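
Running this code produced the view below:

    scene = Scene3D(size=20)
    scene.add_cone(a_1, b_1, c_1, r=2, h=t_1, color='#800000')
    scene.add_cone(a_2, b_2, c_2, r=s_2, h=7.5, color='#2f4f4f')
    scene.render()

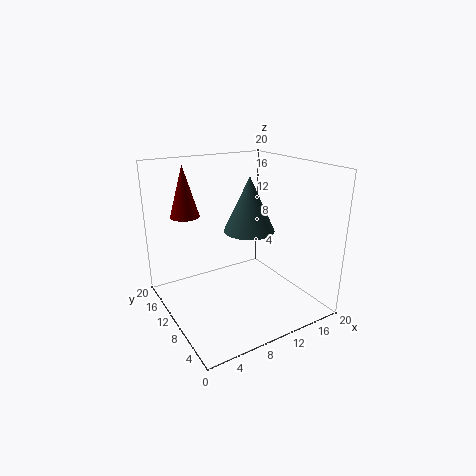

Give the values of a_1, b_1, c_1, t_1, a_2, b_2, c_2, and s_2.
a_1 = 4, b_1 = 14, c_1 = 13, t_1 = 7, a_2 = 11.5, b_2 = 9.5, c_2 = 11, s_2 = 3.5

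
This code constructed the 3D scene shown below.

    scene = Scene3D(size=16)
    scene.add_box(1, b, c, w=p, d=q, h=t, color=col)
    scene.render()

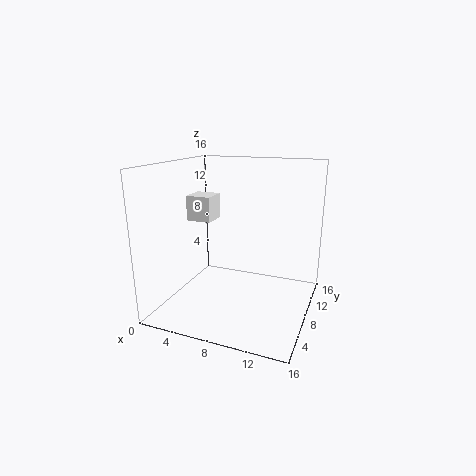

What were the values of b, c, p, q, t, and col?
b = 9; c = 9; p = 3; q = 3; t = 3; col = 'white'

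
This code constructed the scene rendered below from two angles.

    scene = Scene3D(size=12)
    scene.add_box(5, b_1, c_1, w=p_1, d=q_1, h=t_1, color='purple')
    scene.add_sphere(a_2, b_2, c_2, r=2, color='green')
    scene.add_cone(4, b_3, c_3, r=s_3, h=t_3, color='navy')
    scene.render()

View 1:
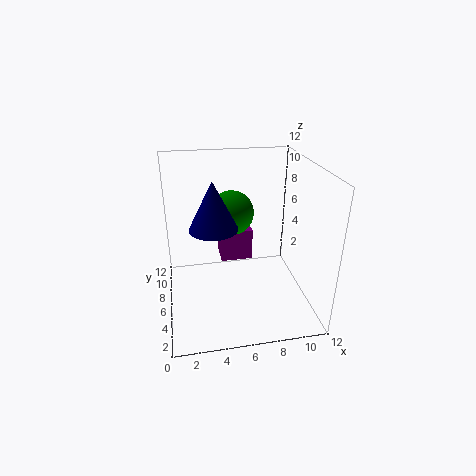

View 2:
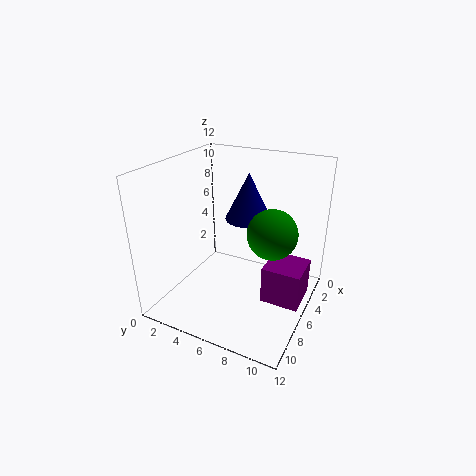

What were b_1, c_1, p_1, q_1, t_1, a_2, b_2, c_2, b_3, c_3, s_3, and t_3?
b_1 = 9, c_1 = 2, p_1 = 3, q_1 = 3, t_1 = 3, a_2 = 6, b_2 = 9, c_2 = 7, b_3 = 6, c_3 = 7, s_3 = 2, t_3 = 4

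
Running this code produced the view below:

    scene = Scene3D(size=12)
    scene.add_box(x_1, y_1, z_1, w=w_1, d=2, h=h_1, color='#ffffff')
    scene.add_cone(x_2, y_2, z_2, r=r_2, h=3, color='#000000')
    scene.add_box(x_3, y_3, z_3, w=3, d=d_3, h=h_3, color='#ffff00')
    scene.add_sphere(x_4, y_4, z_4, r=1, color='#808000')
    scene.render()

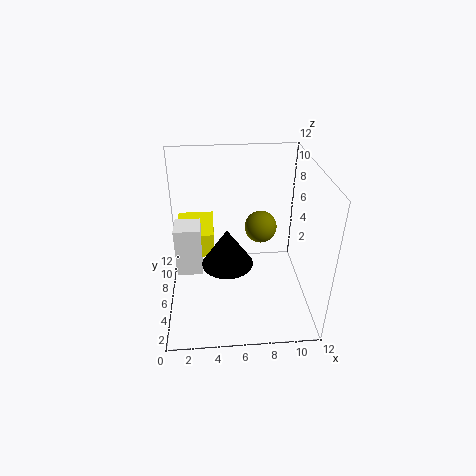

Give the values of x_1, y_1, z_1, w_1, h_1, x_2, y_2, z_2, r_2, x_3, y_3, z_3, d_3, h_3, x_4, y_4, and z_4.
x_1 = 1, y_1 = 4, z_1 = 4, w_1 = 2, h_1 = 4, x_2 = 5, y_2 = 4, z_2 = 5, r_2 = 2, x_3 = 1, y_3 = 5, z_3 = 5, d_3 = 4, h_3 = 2, x_4 = 7, y_4 = 1, z_4 = 10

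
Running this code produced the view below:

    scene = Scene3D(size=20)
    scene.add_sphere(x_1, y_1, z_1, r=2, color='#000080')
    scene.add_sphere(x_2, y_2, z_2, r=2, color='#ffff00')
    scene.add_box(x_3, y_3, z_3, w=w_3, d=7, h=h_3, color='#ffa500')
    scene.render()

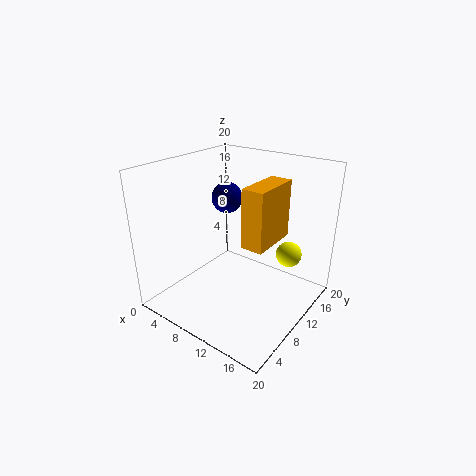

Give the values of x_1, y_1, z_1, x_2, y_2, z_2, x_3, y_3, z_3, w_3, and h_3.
x_1 = 9
y_1 = 9
z_1 = 16
x_2 = 14
y_2 = 18
z_2 = 5
x_3 = 12
y_3 = 8
z_3 = 10
w_3 = 3
h_3 = 8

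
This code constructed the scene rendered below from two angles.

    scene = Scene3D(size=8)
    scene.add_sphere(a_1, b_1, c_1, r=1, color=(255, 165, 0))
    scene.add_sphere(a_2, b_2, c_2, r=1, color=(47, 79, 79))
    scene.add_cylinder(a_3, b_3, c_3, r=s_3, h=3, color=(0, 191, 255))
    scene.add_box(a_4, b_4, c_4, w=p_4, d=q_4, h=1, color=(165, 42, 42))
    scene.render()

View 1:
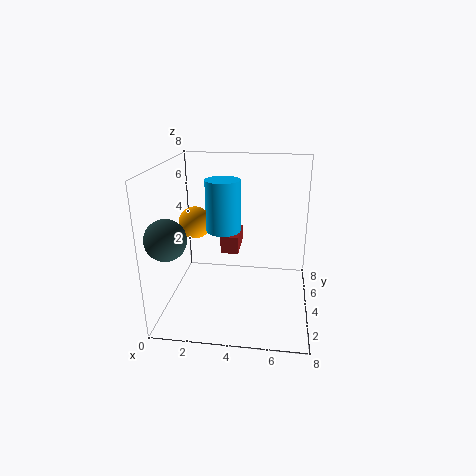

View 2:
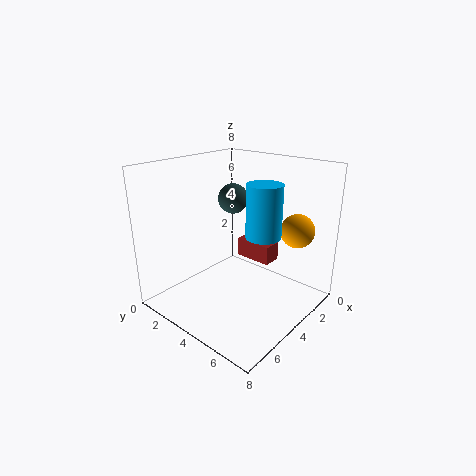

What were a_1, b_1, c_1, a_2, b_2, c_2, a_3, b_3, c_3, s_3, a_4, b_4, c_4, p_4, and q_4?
a_1 = 1
b_1 = 6
c_1 = 4
a_2 = 1
b_2 = 1
c_2 = 5
a_3 = 3
b_3 = 5
c_3 = 4
s_3 = 1
a_4 = 3
b_4 = 4
c_4 = 3
p_4 = 1
q_4 = 2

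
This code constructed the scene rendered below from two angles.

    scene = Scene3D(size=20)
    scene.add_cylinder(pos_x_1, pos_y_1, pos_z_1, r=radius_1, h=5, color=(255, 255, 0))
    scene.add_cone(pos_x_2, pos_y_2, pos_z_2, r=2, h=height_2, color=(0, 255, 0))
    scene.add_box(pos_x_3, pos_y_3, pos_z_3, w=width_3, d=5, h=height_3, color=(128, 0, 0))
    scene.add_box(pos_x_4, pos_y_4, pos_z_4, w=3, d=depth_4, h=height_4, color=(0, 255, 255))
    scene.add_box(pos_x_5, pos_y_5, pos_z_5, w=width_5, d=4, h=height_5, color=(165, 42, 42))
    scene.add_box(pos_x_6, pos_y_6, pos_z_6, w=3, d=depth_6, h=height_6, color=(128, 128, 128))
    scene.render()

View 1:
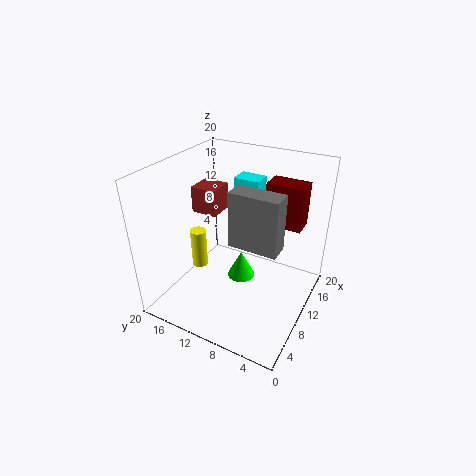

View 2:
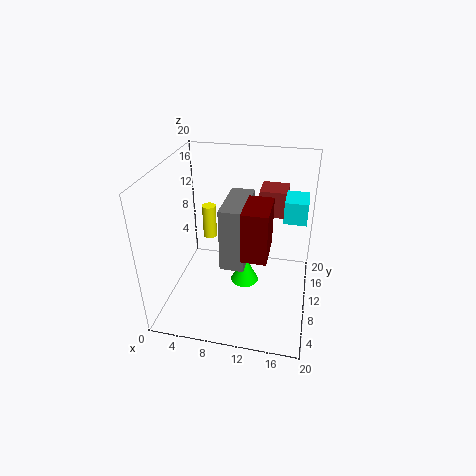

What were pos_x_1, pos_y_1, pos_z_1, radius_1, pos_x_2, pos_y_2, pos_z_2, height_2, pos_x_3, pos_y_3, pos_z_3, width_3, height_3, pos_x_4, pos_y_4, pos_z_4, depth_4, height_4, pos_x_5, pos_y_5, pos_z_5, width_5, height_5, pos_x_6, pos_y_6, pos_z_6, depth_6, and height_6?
pos_x_1 = 5
pos_y_1 = 13
pos_z_1 = 8
radius_1 = 1
pos_x_2 = 11
pos_y_2 = 10
pos_z_2 = 3
height_2 = 4
pos_x_3 = 12
pos_y_3 = 2
pos_z_3 = 12
width_3 = 3
height_3 = 6
pos_x_4 = 16
pos_y_4 = 10
pos_z_4 = 13
depth_4 = 4
height_4 = 3
pos_x_5 = 12
pos_y_5 = 15
pos_z_5 = 11
width_5 = 4
height_5 = 4
pos_x_6 = 9
pos_y_6 = 4
pos_z_6 = 9
depth_6 = 7
height_6 = 8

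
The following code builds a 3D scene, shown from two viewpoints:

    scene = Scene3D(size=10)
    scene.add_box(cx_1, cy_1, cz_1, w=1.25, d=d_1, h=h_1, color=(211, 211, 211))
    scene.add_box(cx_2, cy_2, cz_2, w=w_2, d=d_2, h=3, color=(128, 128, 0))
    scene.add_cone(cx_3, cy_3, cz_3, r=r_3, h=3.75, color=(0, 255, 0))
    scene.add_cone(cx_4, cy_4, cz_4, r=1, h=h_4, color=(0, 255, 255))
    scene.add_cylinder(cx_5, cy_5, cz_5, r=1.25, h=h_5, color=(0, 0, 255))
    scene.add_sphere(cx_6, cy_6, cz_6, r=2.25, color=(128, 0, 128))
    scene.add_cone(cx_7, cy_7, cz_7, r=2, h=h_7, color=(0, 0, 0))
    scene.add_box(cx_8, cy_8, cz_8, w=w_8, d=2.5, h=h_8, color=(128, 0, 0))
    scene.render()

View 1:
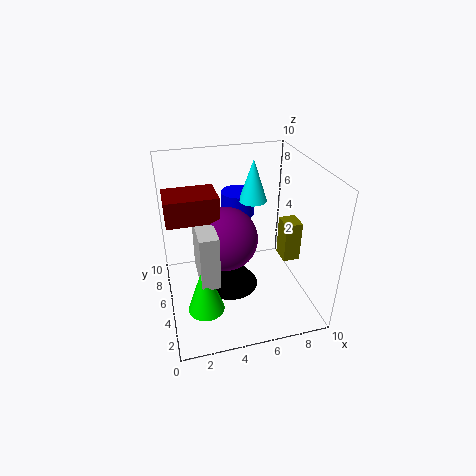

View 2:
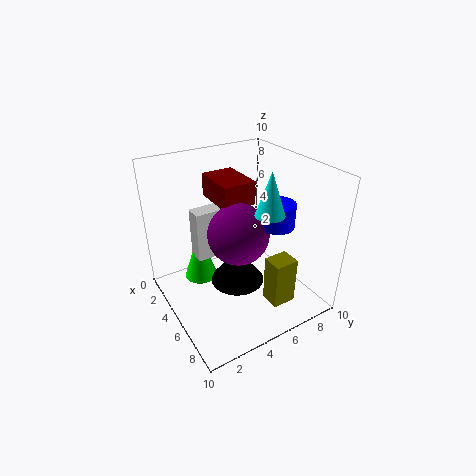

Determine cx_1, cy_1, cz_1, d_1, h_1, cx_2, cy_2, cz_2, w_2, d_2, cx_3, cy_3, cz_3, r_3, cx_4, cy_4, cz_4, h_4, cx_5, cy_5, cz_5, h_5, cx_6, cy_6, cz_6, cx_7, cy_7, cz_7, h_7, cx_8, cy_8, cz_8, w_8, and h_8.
cx_1 = 2, cy_1 = 2.75, cz_1 = 2.75, d_1 = 3.25, h_1 = 3.75, cx_2 = 8.5, cy_2 = 4.75, cz_2 = 2.5, w_2 = 1.25, d_2 = 1.5, cx_3 = 2.25, cy_3 = 3.25, cz_3 = 0.75, r_3 = 1.25, cx_4 = 6.5, cy_4 = 6.5, cz_4 = 7, h_4 = 3, cx_5 = 5.75, cy_5 = 7.75, cz_5 = 5.5, h_5 = 1.75, cx_6 = 4.25, cy_6 = 5.5, cz_6 = 4.75, cx_7 = 4.5, cy_7 = 5.25, cz_7 = 1, h_7 = 2.5, cx_8 = 0.25, cy_8 = 4.75, cz_8 = 6.5, w_8 = 3.5, h_8 = 1.75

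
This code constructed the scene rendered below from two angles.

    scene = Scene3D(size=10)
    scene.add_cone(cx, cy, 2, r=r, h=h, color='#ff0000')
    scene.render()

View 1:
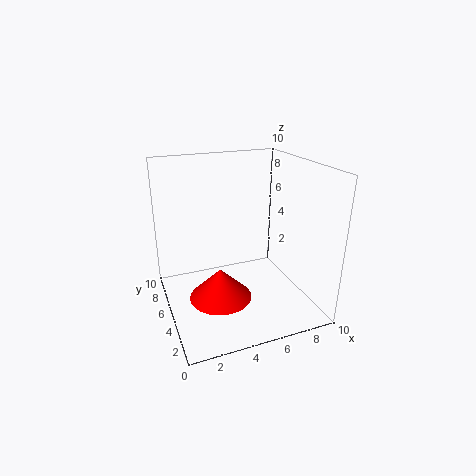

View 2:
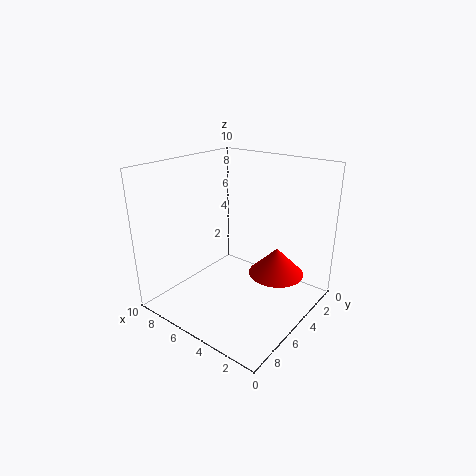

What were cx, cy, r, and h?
cx = 3, cy = 3, r = 2, h = 2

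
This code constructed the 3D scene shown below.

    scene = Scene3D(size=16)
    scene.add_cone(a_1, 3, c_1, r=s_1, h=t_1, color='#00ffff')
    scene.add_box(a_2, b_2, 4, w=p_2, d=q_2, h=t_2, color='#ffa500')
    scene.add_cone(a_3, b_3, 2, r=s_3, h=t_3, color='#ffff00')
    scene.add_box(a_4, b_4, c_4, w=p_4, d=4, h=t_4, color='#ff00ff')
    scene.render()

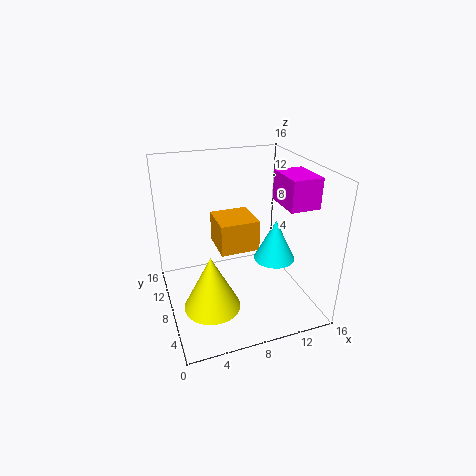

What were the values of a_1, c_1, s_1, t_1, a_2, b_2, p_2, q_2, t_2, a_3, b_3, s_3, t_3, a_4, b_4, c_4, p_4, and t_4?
a_1 = 10, c_1 = 8, s_1 = 2, t_1 = 4, a_2 = 7, b_2 = 11, p_2 = 5, q_2 = 5, t_2 = 4, a_3 = 4, b_3 = 5, s_3 = 3, t_3 = 6, a_4 = 11, b_4 = 2, c_4 = 13, p_4 = 3, t_4 = 3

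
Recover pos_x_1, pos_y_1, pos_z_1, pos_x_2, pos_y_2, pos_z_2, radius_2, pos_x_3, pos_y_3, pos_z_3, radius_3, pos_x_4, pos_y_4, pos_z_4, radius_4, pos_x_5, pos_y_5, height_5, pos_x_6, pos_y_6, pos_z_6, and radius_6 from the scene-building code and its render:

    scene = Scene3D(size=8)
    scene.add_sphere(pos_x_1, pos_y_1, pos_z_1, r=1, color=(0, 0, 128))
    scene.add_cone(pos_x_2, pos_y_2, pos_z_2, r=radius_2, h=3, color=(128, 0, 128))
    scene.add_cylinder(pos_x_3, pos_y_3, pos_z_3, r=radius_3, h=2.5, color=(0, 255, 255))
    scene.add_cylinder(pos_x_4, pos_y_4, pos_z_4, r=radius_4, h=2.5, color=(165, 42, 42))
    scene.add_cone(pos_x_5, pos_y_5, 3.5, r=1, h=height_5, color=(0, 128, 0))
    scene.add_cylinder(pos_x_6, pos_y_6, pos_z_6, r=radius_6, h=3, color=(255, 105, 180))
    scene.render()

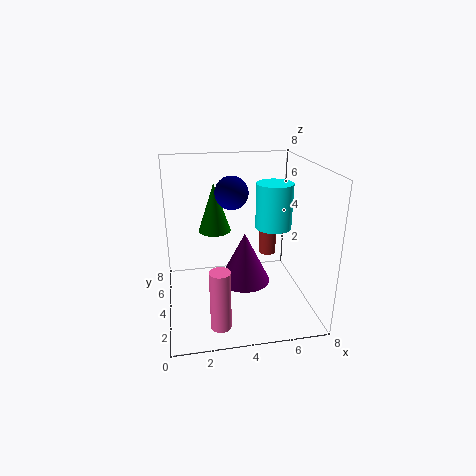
pos_x_1 = 4
pos_y_1 = 6
pos_z_1 = 6
pos_x_2 = 4.5
pos_y_2 = 4.5
pos_z_2 = 1
radius_2 = 1.5
pos_x_3 = 6
pos_y_3 = 4
pos_z_3 = 4.5
radius_3 = 1
pos_x_4 = 6
pos_y_4 = 5
pos_z_4 = 2.5
radius_4 = 0.5
pos_x_5 = 3
pos_y_5 = 6.5
height_5 = 3
pos_x_6 = 2.5
pos_y_6 = 0.5
pos_z_6 = 1
radius_6 = 0.5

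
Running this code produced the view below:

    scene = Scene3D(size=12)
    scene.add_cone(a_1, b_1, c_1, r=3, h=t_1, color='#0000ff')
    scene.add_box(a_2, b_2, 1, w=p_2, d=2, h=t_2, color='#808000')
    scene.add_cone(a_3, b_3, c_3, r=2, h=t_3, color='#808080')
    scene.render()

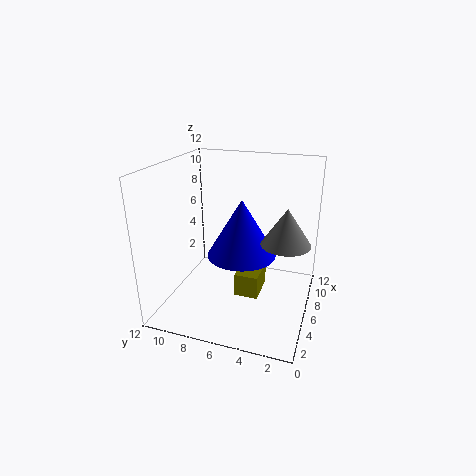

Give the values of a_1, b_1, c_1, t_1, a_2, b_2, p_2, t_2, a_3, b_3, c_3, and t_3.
a_1 = 7; b_1 = 6; c_1 = 4; t_1 = 5; a_2 = 5; b_2 = 4; p_2 = 3; t_2 = 2; a_3 = 6; b_3 = 2; c_3 = 6; t_3 = 3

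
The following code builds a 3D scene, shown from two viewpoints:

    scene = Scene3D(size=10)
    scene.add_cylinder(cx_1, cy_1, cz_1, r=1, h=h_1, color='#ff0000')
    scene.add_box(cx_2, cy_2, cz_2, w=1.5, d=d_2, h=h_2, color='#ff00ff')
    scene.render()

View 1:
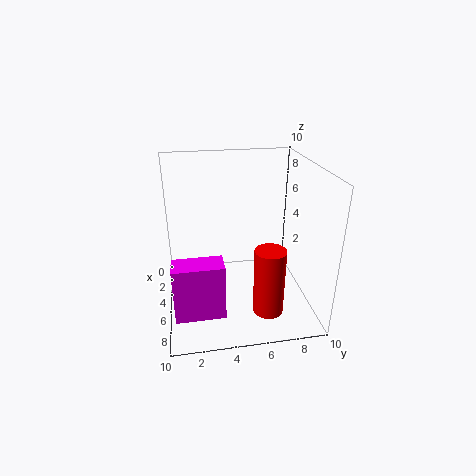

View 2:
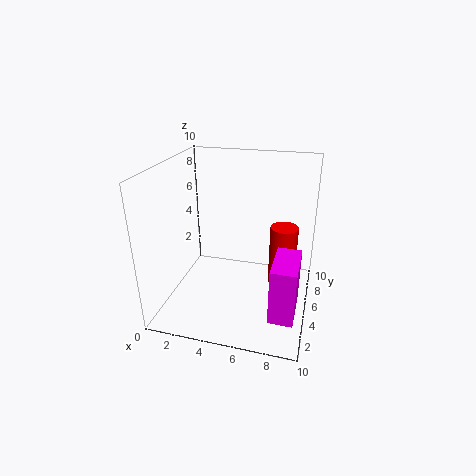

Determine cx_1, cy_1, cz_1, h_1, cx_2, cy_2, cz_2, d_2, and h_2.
cx_1 = 8
cy_1 = 6.5
cz_1 = 1
h_1 = 4.5
cx_2 = 8
cy_2 = 0.5
cz_2 = 2
d_2 = 3
h_2 = 3.5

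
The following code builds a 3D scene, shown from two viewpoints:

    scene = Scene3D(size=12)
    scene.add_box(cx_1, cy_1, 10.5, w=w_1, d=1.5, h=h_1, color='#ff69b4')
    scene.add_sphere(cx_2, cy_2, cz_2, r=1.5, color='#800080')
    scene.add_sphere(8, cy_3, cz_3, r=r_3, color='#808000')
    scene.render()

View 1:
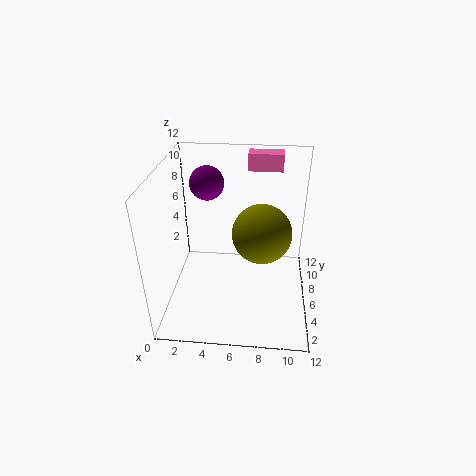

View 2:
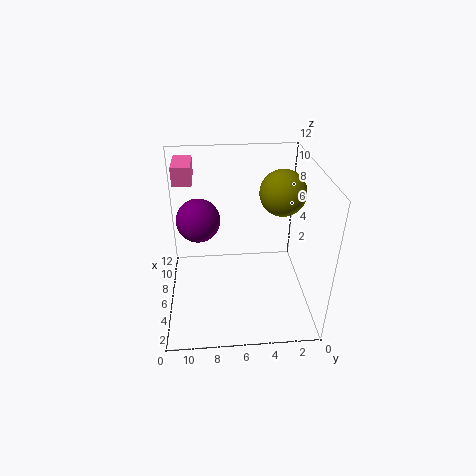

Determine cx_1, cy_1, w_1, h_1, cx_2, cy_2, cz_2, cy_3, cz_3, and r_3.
cx_1 = 6.5, cy_1 = 9.5, w_1 = 3, h_1 = 1.5, cx_2 = 3, cy_2 = 9, cz_2 = 9.5, cy_3 = 2, cz_3 = 9, r_3 = 2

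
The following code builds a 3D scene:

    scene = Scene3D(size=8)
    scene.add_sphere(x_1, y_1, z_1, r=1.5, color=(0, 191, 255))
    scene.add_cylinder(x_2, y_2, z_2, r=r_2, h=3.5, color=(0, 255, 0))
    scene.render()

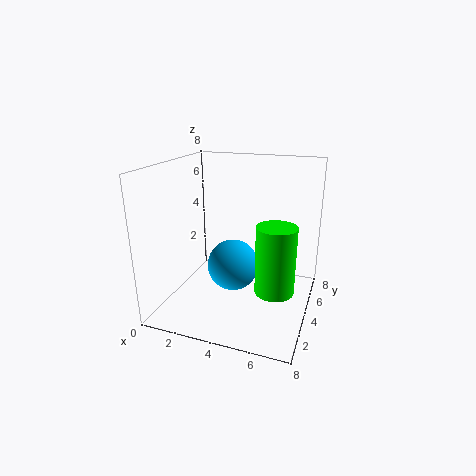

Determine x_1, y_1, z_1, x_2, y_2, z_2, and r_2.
x_1 = 3.5
y_1 = 4.5
z_1 = 2
x_2 = 6.5
y_2 = 2.5
z_2 = 2
r_2 = 1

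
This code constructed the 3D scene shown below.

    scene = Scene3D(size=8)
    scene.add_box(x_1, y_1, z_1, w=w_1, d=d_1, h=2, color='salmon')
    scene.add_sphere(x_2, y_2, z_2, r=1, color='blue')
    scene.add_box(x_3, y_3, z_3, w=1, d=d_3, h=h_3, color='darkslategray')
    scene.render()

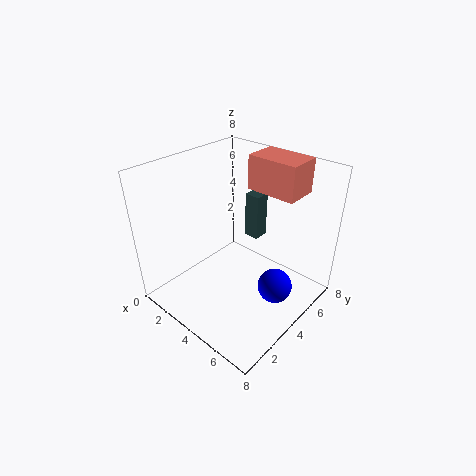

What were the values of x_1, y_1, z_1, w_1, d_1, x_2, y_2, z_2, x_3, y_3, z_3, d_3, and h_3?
x_1 = 3; y_1 = 6; z_1 = 6; w_1 = 3; d_1 = 2; x_2 = 6; y_2 = 5; z_2 = 1; x_3 = 2; y_3 = 7; z_3 = 2; d_3 = 1; h_3 = 3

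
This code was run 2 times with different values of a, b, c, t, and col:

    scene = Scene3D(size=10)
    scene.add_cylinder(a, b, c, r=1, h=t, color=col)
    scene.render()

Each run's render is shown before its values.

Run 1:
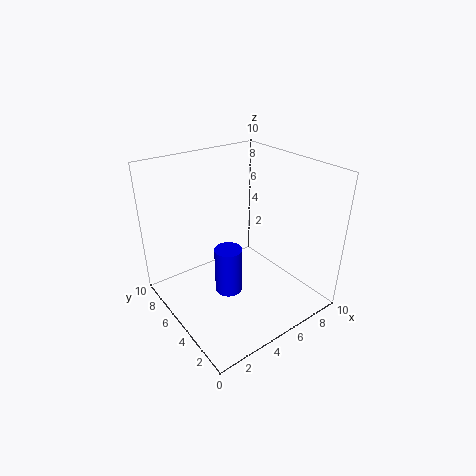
a = 4.5; b = 5.5; c = 0.5; t = 3.5; col = 'blue'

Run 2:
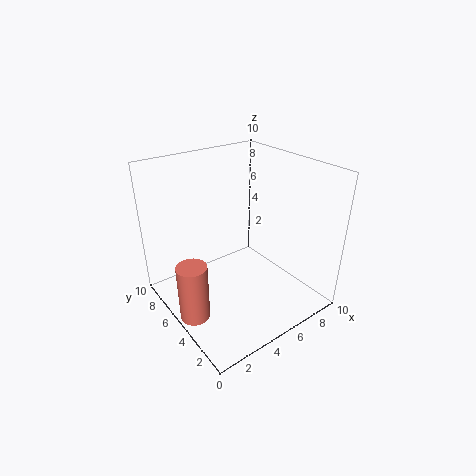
a = 1; b = 4.5; c = 0.5; t = 4; col = 'salmon'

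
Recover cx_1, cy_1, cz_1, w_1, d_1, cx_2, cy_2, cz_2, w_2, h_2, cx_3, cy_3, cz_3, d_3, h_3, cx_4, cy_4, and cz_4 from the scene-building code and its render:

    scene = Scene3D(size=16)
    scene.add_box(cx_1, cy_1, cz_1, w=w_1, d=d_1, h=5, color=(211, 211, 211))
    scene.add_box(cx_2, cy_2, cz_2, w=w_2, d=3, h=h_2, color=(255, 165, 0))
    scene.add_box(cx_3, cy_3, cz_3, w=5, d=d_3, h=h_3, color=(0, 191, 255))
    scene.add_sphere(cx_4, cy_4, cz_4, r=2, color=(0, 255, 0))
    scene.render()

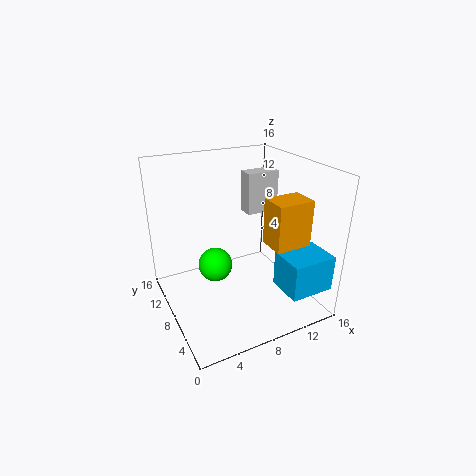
cx_1 = 11; cy_1 = 11; cz_1 = 9; w_1 = 4; d_1 = 2; cx_2 = 10; cy_2 = 3; cz_2 = 8; w_2 = 4; h_2 = 5; cx_3 = 11; cy_3 = 1; cz_3 = 3; d_3 = 4; h_3 = 4; cx_4 = 6; cy_4 = 10; cz_4 = 4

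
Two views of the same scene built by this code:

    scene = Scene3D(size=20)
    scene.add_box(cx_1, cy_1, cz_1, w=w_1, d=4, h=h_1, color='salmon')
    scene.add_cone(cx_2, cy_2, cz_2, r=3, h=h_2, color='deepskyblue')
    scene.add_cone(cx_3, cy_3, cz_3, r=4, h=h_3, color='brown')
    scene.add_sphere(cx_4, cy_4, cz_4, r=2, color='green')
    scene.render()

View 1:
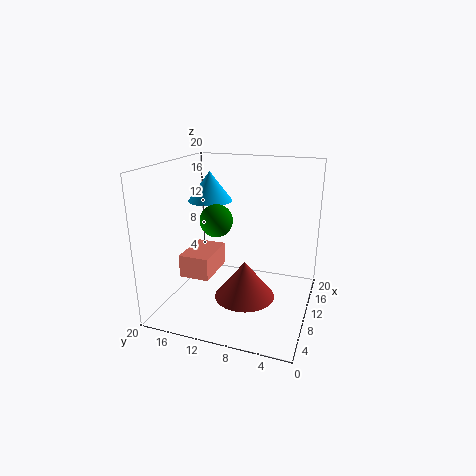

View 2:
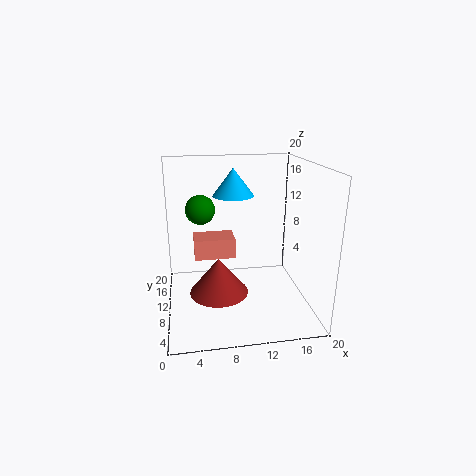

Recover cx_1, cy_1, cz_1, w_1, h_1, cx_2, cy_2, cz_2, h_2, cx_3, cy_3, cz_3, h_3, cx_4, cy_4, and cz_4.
cx_1 = 4; cy_1 = 12; cz_1 = 6; w_1 = 6; h_1 = 3; cx_2 = 10; cy_2 = 14; cz_2 = 15; h_2 = 4; cx_3 = 7; cy_3 = 8; cz_3 = 3; h_3 = 5; cx_4 = 5; cy_4 = 11; cz_4 = 14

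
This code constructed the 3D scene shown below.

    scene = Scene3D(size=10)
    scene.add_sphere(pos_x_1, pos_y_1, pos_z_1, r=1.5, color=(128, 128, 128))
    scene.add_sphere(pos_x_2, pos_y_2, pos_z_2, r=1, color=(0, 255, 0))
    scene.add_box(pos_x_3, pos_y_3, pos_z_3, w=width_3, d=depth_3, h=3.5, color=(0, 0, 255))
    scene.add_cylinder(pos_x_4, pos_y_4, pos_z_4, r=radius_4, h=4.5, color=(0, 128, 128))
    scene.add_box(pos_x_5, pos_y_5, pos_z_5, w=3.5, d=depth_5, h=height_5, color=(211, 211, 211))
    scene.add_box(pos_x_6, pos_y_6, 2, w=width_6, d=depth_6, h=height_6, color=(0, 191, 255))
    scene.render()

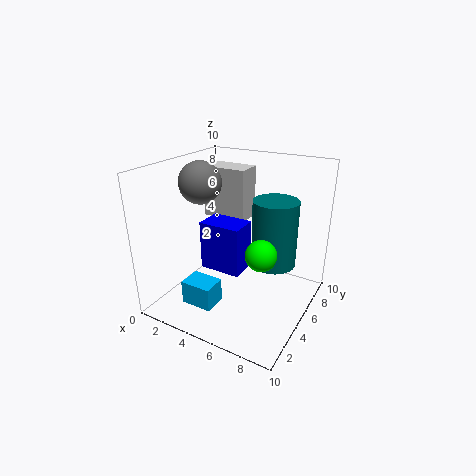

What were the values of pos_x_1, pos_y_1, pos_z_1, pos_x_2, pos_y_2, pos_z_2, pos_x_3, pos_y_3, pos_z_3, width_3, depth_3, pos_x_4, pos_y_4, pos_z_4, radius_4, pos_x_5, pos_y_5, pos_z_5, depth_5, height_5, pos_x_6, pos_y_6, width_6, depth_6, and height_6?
pos_x_1 = 2
pos_y_1 = 5
pos_z_1 = 8.5
pos_x_2 = 7.5
pos_y_2 = 3.5
pos_z_2 = 5
pos_x_3 = 2.5
pos_y_3 = 4
pos_z_3 = 2.5
width_3 = 3
depth_3 = 2
pos_x_4 = 7.5
pos_y_4 = 5.5
pos_z_4 = 3.5
radius_4 = 1.5
pos_x_5 = 0.5
pos_y_5 = 7.5
pos_z_5 = 5
depth_5 = 2
height_5 = 4
pos_x_6 = 3.5
pos_y_6 = 0.5
width_6 = 2
depth_6 = 1.5
height_6 = 1.5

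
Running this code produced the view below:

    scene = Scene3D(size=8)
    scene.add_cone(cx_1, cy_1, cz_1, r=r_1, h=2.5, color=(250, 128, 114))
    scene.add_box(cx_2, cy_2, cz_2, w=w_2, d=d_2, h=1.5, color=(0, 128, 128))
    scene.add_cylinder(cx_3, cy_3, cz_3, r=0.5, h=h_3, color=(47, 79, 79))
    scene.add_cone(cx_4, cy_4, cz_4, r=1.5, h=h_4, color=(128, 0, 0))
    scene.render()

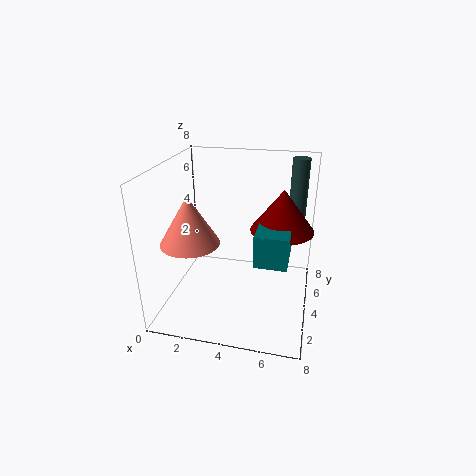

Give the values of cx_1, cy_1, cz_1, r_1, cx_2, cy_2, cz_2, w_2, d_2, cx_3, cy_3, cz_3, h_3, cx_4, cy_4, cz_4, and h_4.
cx_1 = 2
cy_1 = 2
cz_1 = 4.5
r_1 = 1.5
cx_2 = 5.5
cy_2 = 0.5
cz_2 = 4.5
w_2 = 1.5
d_2 = 2.5
cx_3 = 7
cy_3 = 6.5
cz_3 = 4
h_3 = 4
cx_4 = 6.5
cy_4 = 2.5
cz_4 = 5.5
h_4 = 2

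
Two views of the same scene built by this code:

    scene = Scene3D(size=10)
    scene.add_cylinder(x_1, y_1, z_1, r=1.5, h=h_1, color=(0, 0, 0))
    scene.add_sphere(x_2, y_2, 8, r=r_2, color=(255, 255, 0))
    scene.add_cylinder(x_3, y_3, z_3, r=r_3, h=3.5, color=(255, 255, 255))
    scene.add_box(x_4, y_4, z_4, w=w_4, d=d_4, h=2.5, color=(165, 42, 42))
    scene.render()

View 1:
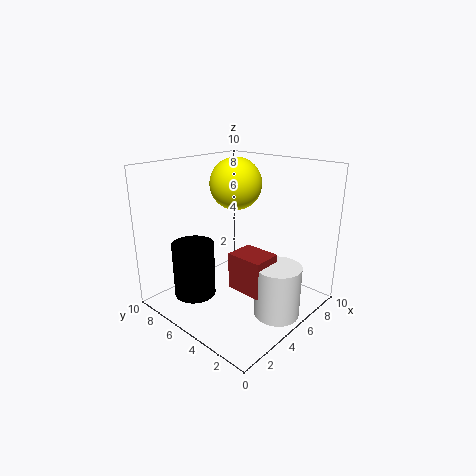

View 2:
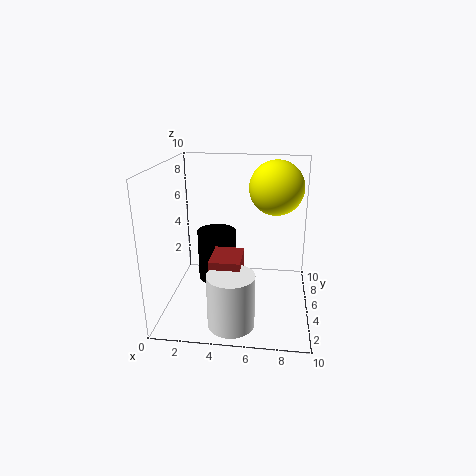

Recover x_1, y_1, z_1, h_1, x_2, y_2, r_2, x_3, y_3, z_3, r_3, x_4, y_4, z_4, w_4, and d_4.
x_1 = 3; y_1 = 7.5; z_1 = 0.5; h_1 = 4; x_2 = 7.5; y_2 = 7.5; r_2 = 2; x_3 = 5; y_3 = 1.5; z_3 = 0.5; r_3 = 1.5; x_4 = 3.5; y_4 = 2; z_4 = 2; w_4 = 2; d_4 = 2.5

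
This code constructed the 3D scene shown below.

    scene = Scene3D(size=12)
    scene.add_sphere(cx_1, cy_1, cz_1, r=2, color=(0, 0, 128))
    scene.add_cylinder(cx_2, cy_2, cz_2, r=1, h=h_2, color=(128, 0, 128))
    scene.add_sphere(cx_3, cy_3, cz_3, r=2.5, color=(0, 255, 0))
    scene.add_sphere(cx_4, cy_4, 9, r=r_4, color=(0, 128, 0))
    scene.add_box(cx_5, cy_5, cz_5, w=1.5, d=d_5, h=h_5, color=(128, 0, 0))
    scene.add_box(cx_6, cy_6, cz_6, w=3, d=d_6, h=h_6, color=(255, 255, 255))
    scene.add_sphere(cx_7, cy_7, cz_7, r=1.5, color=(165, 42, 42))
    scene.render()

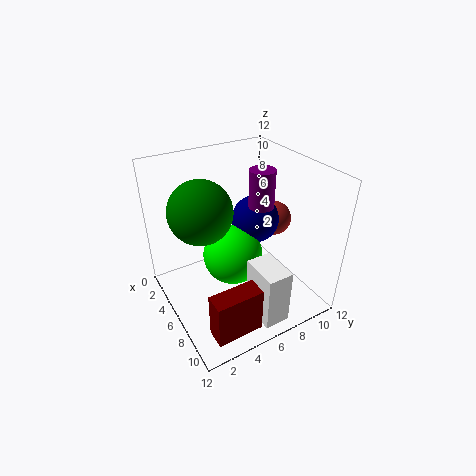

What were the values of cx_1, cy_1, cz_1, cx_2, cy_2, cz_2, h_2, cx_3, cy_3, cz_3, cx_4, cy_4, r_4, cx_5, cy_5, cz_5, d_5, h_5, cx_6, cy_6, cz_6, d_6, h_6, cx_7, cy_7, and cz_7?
cx_1 = 5.5; cy_1 = 8; cz_1 = 7; cx_2 = 7; cy_2 = 7.5; cz_2 = 9; h_2 = 3; cx_3 = 6; cy_3 = 5.5; cz_3 = 4.5; cx_4 = 5.5; cy_4 = 3; r_4 = 2.5; cx_5 = 10.5; cy_5 = 1; cz_5 = 2; d_5 = 3.5; h_5 = 3.5; cx_6 = 9; cy_6 = 5; cz_6 = 1.5; d_6 = 2; h_6 = 4.5; cx_7 = 5.5; cy_7 = 10; cz_7 = 6.5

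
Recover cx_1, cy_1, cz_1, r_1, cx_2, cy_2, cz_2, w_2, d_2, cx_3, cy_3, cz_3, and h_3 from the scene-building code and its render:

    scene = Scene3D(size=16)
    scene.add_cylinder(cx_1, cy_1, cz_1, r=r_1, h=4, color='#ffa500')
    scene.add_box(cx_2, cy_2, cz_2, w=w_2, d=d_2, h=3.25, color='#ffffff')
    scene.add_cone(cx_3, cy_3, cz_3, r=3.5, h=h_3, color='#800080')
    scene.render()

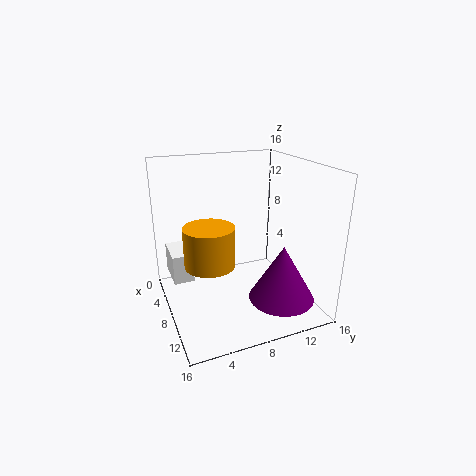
cx_1 = 11
cy_1 = 3.75
cz_1 = 7
r_1 = 2.5
cx_2 = 3
cy_2 = 0.75
cz_2 = 3.25
w_2 = 4.25
d_2 = 2.25
cx_3 = 12.5
cy_3 = 11.25
cz_3 = 2.25
h_3 = 6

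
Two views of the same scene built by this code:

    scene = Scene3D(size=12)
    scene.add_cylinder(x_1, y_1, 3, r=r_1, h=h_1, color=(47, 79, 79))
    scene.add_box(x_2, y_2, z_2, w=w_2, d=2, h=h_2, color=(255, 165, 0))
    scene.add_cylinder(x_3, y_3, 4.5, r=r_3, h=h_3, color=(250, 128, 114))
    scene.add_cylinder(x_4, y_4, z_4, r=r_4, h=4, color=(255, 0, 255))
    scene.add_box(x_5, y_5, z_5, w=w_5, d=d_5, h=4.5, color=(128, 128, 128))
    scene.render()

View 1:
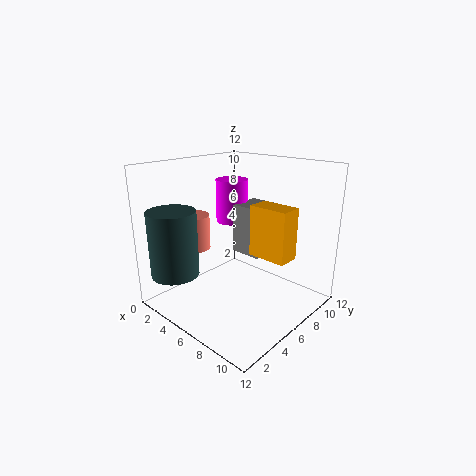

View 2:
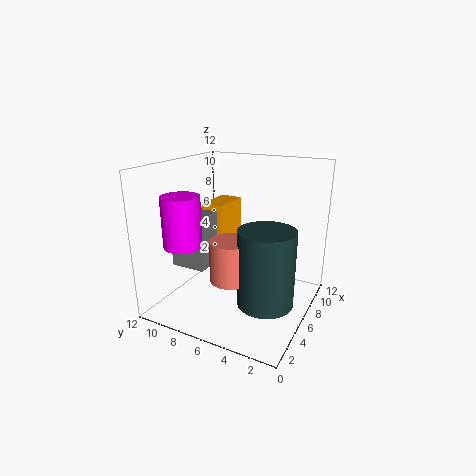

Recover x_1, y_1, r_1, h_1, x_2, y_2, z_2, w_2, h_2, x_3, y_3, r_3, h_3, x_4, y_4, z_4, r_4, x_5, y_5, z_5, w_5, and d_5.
x_1 = 2.5
y_1 = 2
r_1 = 2
h_1 = 5.5
x_2 = 6
y_2 = 7.5
z_2 = 4
w_2 = 3.5
h_2 = 4.5
x_3 = 2
y_3 = 4.5
r_3 = 1.5
h_3 = 3
x_4 = 2.5
y_4 = 9
z_4 = 6
r_4 = 1.5
x_5 = 3.5
y_5 = 8
z_5 = 3.5
w_5 = 3
d_5 = 3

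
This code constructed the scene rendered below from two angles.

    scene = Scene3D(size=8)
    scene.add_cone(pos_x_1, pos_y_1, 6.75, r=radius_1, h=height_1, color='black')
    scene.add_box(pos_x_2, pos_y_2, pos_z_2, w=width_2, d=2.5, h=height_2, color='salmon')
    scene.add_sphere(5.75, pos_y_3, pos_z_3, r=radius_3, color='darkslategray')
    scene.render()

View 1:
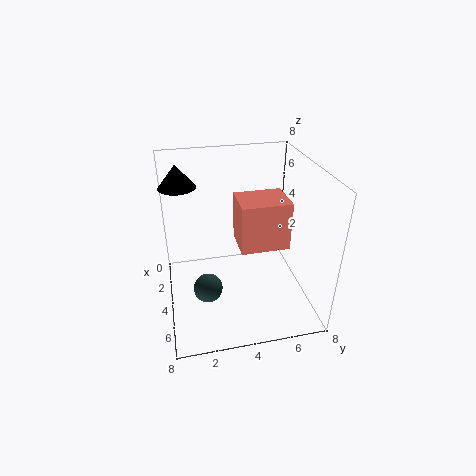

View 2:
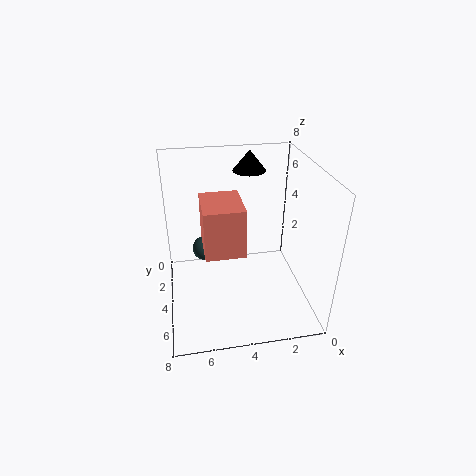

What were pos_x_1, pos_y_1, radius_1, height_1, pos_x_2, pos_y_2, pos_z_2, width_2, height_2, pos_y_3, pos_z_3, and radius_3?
pos_x_1 = 2.75
pos_y_1 = 1
radius_1 = 1
height_1 = 1.25
pos_x_2 = 4
pos_y_2 = 3.75
pos_z_2 = 4.25
width_2 = 2
height_2 = 2.5
pos_y_3 = 2
pos_z_3 = 2.25
radius_3 = 0.75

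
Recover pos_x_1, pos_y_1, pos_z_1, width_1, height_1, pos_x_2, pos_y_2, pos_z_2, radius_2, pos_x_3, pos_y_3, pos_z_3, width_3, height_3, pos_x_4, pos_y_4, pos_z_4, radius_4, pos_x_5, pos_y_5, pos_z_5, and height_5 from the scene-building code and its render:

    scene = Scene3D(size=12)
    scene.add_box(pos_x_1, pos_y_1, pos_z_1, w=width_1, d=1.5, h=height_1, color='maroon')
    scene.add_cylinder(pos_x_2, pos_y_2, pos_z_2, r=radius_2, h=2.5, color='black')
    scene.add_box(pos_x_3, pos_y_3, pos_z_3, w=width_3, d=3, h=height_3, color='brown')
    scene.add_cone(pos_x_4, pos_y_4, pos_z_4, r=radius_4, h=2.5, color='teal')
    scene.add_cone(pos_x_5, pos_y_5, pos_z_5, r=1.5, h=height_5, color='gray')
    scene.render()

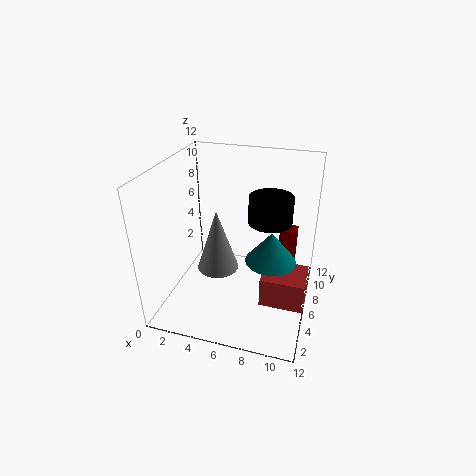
pos_x_1 = 9
pos_y_1 = 9
pos_z_1 = 2.5
width_1 = 1.5
height_1 = 3
pos_x_2 = 8
pos_y_2 = 9.5
pos_z_2 = 6
radius_2 = 2
pos_x_3 = 8.5
pos_y_3 = 3.5
pos_z_3 = 1.5
width_3 = 3.5
height_3 = 2.5
pos_x_4 = 9
pos_y_4 = 5
pos_z_4 = 5
radius_4 = 2
pos_x_5 = 5.5
pos_y_5 = 2.5
pos_z_5 = 5.5
height_5 = 4.5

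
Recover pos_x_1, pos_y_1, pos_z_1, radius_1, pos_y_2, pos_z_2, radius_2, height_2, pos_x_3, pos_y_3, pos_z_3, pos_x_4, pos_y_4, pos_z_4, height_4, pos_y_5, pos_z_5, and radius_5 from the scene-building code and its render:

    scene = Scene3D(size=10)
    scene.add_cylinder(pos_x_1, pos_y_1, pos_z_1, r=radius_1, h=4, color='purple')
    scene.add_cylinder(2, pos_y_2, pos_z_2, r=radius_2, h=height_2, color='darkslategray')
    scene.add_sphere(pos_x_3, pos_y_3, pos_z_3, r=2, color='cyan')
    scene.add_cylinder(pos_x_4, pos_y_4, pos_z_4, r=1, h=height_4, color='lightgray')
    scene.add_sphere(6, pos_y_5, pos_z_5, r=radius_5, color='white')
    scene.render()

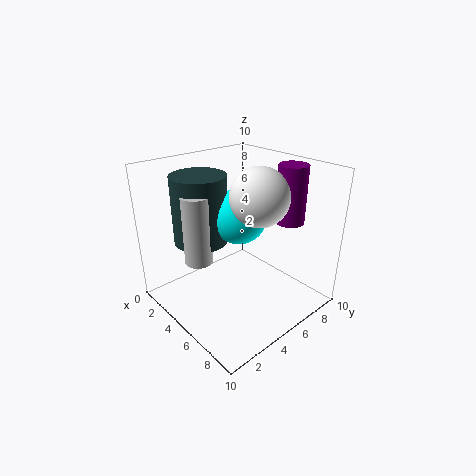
pos_x_1 = 7; pos_y_1 = 8; pos_z_1 = 6; radius_1 = 1; pos_y_2 = 4; pos_z_2 = 4; radius_2 = 2; height_2 = 5; pos_x_3 = 4; pos_y_3 = 6; pos_z_3 = 6; pos_x_4 = 3; pos_y_4 = 3; pos_z_4 = 3; height_4 = 5; pos_y_5 = 6; pos_z_5 = 8; radius_5 = 2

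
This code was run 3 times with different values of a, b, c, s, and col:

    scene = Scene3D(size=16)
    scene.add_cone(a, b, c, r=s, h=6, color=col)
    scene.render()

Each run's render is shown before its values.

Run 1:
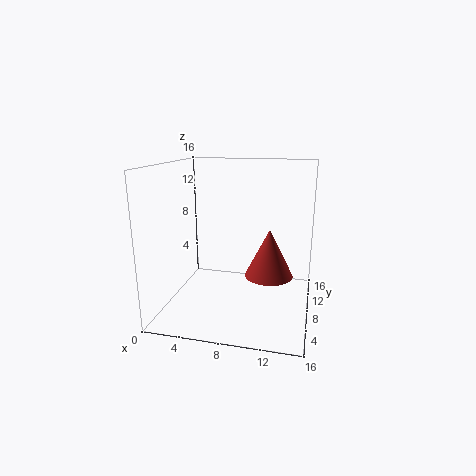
a = 11
b = 12
c = 2
s = 3
col = 'brown'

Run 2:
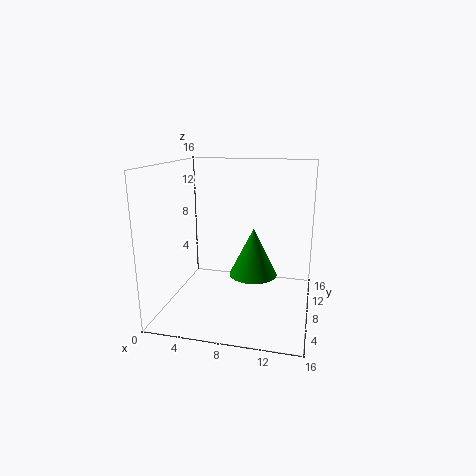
a = 9
b = 12
c = 2
s = 3
col = 'green'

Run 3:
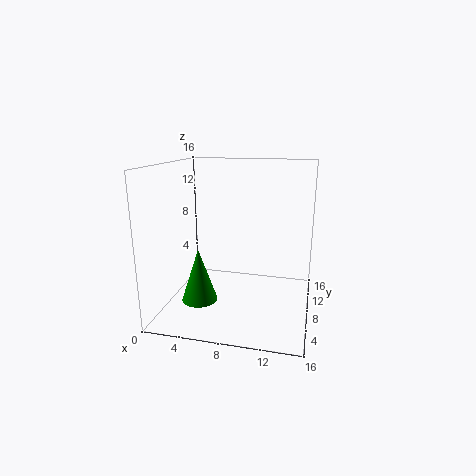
a = 4
b = 6
c = 1
s = 2
col = 'green'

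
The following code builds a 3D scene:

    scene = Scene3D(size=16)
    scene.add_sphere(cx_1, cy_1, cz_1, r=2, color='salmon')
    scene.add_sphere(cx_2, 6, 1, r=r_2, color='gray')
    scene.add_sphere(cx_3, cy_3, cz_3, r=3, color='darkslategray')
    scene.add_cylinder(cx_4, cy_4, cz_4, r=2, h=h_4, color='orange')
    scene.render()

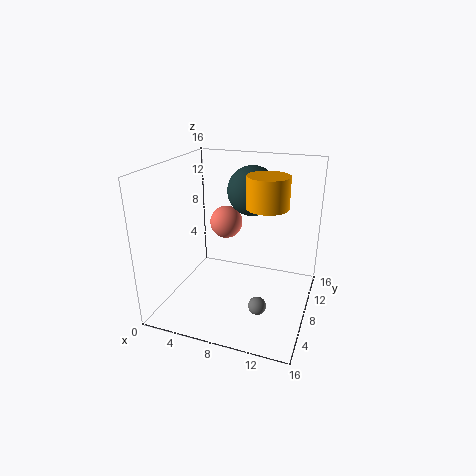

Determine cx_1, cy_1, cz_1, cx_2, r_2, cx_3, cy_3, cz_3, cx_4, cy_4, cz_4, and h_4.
cx_1 = 5; cy_1 = 12; cz_1 = 8; cx_2 = 11; r_2 = 1; cx_3 = 8; cy_3 = 13; cz_3 = 12; cx_4 = 12; cy_4 = 5; cz_4 = 13; h_4 = 3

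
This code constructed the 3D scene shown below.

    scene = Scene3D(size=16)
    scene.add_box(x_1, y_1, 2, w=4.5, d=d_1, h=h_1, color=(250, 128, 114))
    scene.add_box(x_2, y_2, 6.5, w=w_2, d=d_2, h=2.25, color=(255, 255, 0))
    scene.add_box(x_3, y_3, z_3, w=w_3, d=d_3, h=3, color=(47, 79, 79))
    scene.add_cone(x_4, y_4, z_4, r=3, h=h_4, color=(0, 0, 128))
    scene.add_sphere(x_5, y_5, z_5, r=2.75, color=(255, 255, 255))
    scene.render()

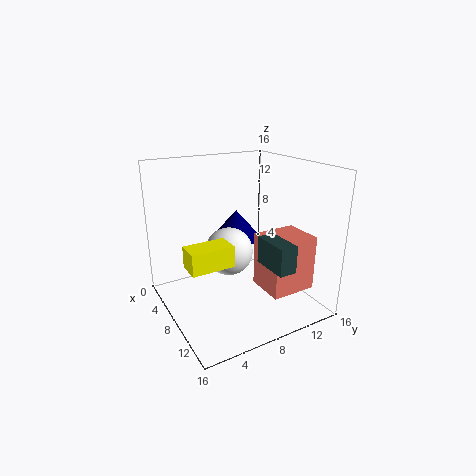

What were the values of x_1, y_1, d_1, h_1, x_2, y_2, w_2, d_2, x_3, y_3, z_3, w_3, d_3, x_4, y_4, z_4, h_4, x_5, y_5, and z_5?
x_1 = 8.25; y_1 = 10; d_1 = 5.25; h_1 = 6.25; x_2 = 8.75; y_2 = 1.25; w_2 = 2.5; d_2 = 4.5; x_3 = 9.75; y_3 = 9.5; z_3 = 5.5; w_3 = 4.25; d_3 = 2; x_4 = 4.5; y_4 = 9.75; z_4 = 6.5; h_4 = 3.5; x_5 = 6.75; y_5 = 7.5; z_5 = 6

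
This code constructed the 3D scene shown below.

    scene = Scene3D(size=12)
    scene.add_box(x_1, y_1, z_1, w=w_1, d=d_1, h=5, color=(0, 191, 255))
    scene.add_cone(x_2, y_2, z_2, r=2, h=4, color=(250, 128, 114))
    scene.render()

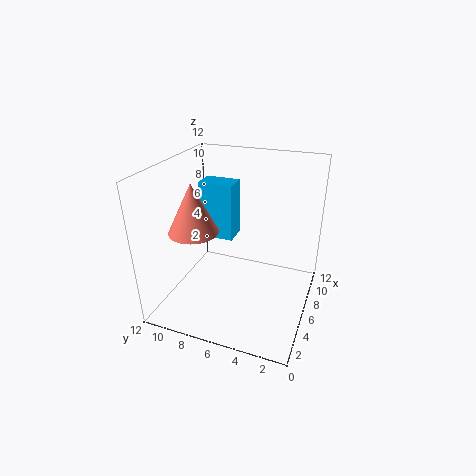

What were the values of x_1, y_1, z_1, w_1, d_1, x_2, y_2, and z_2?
x_1 = 7, y_1 = 7, z_1 = 5, w_1 = 2, d_1 = 3, x_2 = 4, y_2 = 9, z_2 = 7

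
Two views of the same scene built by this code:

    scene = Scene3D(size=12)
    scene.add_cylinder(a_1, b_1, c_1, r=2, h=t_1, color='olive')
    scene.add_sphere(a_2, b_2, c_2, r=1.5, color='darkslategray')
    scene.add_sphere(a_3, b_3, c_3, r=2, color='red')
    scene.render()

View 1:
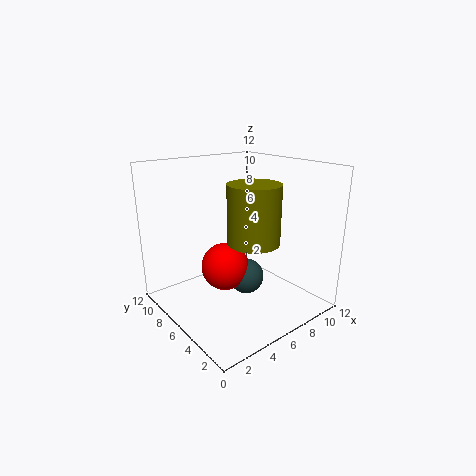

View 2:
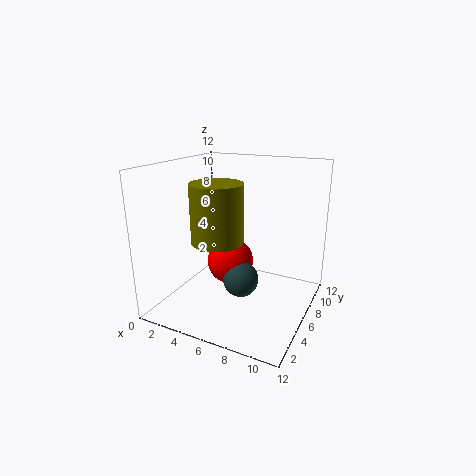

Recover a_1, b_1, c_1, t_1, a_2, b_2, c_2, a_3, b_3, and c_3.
a_1 = 5.5, b_1 = 3.5, c_1 = 6.5, t_1 = 4.5, a_2 = 6.5, b_2 = 5.5, c_2 = 2.5, a_3 = 5, b_3 = 6.5, c_3 = 3.5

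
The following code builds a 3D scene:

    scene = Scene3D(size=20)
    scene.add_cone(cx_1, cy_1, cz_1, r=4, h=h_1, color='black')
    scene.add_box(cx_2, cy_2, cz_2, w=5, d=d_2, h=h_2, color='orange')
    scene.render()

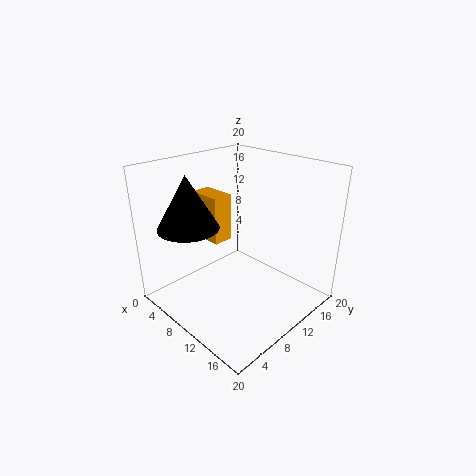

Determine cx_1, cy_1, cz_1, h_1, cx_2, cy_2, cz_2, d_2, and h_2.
cx_1 = 7, cy_1 = 4, cz_1 = 12.5, h_1 = 7, cx_2 = 1.5, cy_2 = 9, cz_2 = 8, d_2 = 3, h_2 = 7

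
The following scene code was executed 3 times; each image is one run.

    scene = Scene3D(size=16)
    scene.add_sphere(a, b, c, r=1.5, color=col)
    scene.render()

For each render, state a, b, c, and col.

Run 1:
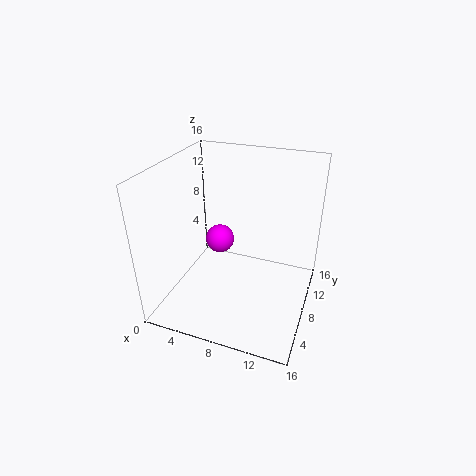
a = 6.5
b = 6.5
c = 8.5
col = 'magenta'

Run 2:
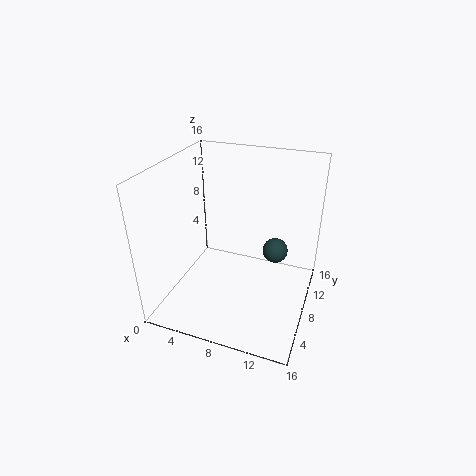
a = 11.5
b = 11.5
c = 5
col = 'darkslategray'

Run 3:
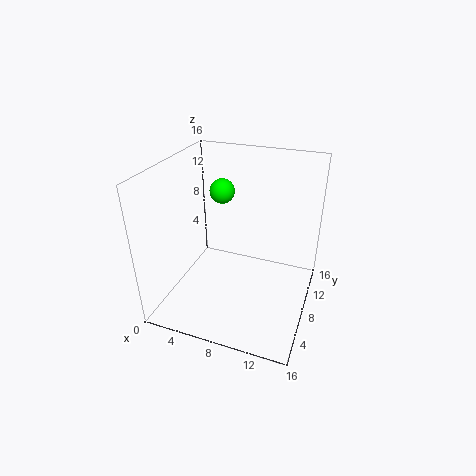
a = 4.5
b = 12
c = 11.5
col = 'lime'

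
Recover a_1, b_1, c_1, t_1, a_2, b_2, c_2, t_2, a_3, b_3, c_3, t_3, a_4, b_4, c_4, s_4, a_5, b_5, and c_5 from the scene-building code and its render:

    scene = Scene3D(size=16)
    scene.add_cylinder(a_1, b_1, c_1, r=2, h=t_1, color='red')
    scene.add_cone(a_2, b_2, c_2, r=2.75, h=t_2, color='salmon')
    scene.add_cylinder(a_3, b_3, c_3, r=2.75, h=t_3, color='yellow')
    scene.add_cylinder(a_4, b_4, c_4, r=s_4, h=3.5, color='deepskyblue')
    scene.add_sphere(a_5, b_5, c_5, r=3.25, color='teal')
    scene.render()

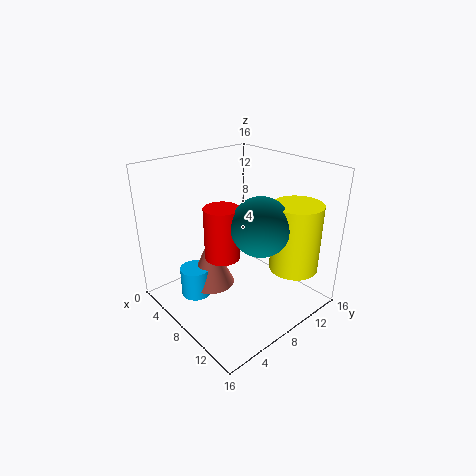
a_1 = 6.75; b_1 = 6.75; c_1 = 5.5; t_1 = 6; a_2 = 4.75; b_2 = 6.5; c_2 = 1.25; t_2 = 6; a_3 = 12.25; b_3 = 12.75; c_3 = 4.25; t_3 = 7.75; a_4 = 4.25; b_4 = 4.5; c_4 = 0.25; s_4 = 1.75; a_5 = 10.25; b_5 = 9.25; c_5 = 9.75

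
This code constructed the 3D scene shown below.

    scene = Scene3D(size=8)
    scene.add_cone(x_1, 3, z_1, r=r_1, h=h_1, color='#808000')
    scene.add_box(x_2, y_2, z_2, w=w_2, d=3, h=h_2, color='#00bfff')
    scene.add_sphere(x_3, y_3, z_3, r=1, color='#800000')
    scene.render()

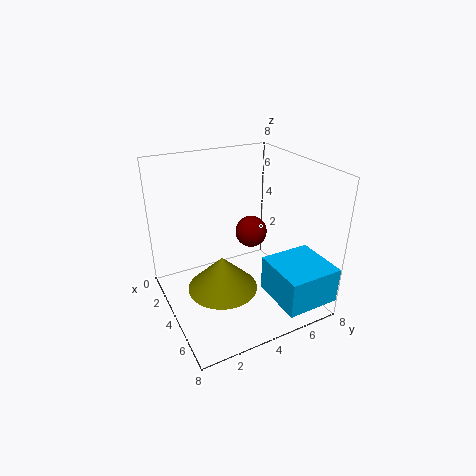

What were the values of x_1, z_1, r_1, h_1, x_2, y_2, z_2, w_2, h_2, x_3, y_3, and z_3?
x_1 = 4; z_1 = 1; r_1 = 2; h_1 = 2; x_2 = 5; y_2 = 5; z_2 = 1; w_2 = 3; h_2 = 2; x_3 = 2; y_3 = 6; z_3 = 3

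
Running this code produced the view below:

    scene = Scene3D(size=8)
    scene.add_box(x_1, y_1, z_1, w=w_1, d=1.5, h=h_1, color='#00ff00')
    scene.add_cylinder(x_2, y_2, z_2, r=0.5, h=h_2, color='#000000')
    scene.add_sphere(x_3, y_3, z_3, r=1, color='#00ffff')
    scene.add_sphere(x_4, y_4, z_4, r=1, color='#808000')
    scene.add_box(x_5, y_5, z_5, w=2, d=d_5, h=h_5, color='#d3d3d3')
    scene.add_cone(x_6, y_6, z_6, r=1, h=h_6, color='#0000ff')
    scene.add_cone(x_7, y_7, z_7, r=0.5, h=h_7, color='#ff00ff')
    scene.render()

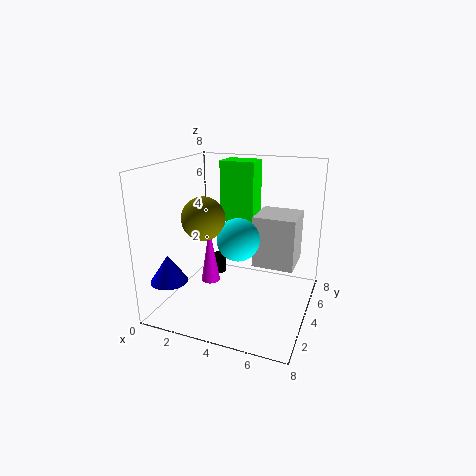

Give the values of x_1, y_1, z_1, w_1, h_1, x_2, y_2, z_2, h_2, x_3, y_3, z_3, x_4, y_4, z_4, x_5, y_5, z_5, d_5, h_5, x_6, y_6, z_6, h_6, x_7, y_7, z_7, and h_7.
x_1 = 2.5; y_1 = 5; z_1 = 4.5; w_1 = 2; h_1 = 3.5; x_2 = 2.5; y_2 = 4.5; z_2 = 1.5; h_2 = 1; x_3 = 5; y_3 = 1.5; z_3 = 5; x_4 = 3.5; y_4 = 1; z_4 = 6; x_5 = 5.5; y_5 = 2; z_5 = 3.5; d_5 = 2; h_5 = 2.5; x_6 = 1; y_6 = 1.5; z_6 = 2; h_6 = 1.5; x_7 = 3; y_7 = 2.5; z_7 = 2; h_7 = 3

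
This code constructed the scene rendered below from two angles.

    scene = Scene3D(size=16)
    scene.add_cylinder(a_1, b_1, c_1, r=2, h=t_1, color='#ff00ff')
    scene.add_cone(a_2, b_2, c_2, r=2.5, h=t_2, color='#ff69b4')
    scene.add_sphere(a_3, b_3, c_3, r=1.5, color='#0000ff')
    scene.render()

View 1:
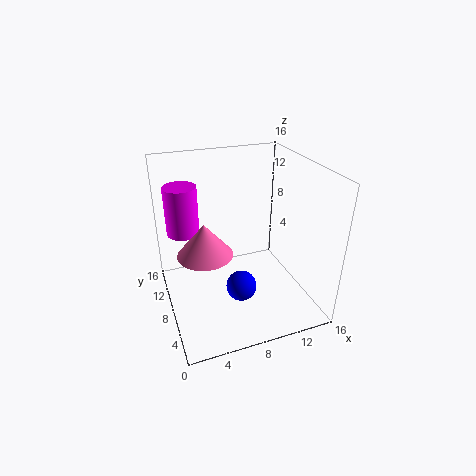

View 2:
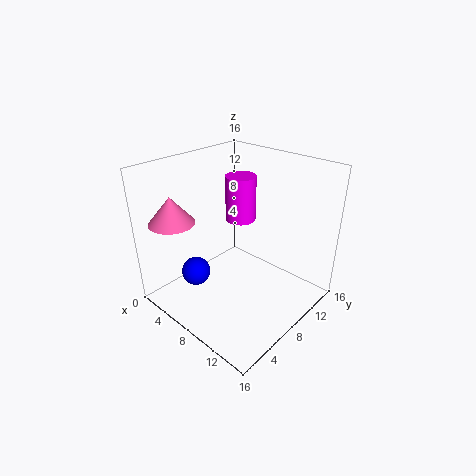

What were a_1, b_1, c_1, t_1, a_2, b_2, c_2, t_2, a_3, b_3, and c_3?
a_1 = 3
b_1 = 14
c_1 = 6.5
t_1 = 6
a_2 = 3
b_2 = 3
c_2 = 10
t_2 = 3
a_3 = 6.5
b_3 = 3
c_3 = 5.5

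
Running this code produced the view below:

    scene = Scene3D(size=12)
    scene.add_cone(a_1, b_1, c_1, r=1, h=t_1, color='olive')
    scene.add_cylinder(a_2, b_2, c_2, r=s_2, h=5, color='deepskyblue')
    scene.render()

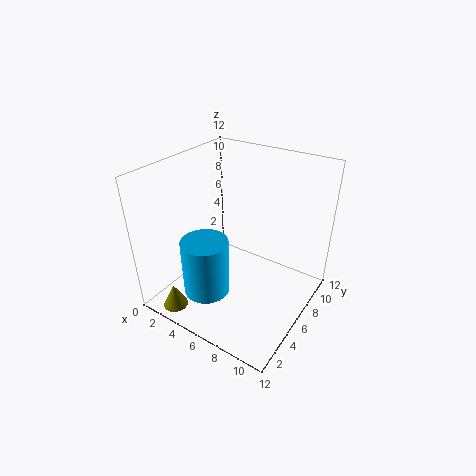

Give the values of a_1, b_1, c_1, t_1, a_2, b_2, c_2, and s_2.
a_1 = 3; b_1 = 1; c_1 = 1; t_1 = 2; a_2 = 4; b_2 = 4; c_2 = 1; s_2 = 2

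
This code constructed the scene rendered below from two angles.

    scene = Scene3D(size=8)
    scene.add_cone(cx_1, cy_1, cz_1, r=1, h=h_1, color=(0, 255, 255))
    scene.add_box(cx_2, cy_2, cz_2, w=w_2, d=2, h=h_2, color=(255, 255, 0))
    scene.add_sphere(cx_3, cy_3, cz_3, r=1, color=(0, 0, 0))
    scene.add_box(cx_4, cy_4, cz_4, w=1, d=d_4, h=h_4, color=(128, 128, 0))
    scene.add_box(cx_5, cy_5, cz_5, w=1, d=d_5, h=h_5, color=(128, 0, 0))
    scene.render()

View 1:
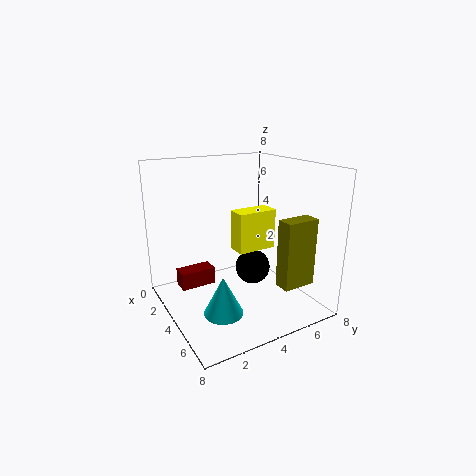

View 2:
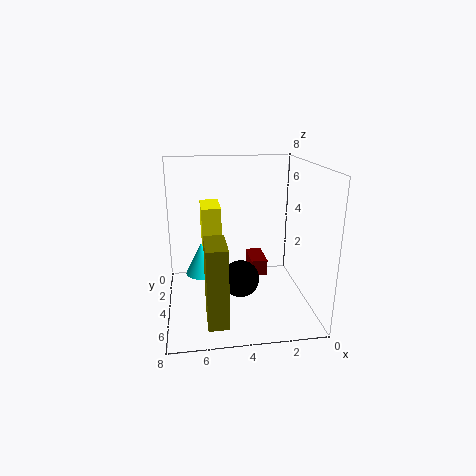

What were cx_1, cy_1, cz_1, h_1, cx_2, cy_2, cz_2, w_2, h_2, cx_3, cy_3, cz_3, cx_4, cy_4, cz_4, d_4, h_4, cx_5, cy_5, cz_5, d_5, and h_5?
cx_1 = 6
cy_1 = 2
cz_1 = 1
h_1 = 2
cx_2 = 5
cy_2 = 3
cz_2 = 4
w_2 = 1
h_2 = 2
cx_3 = 4
cy_3 = 5
cz_3 = 2
cx_4 = 5
cy_4 = 6
cz_4 = 1
d_4 = 2
h_4 = 4
cx_5 = 2
cy_5 = 1
cz_5 = 1
d_5 = 2
h_5 = 1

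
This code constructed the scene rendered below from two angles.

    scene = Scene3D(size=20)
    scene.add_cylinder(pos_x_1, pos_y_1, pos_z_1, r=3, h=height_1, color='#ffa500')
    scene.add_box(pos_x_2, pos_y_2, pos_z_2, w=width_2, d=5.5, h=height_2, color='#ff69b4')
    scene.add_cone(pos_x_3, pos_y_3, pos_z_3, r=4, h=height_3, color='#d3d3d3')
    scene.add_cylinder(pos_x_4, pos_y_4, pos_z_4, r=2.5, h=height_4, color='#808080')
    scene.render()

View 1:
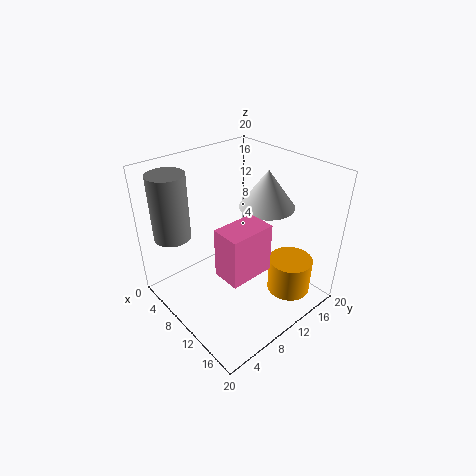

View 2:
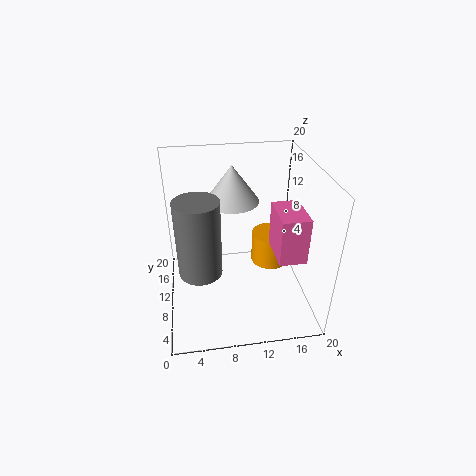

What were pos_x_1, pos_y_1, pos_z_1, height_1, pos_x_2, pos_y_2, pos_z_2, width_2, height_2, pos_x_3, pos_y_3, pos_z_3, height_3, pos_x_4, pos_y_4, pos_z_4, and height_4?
pos_x_1 = 16; pos_y_1 = 14.5; pos_z_1 = 2.5; height_1 = 5; pos_x_2 = 14; pos_y_2 = 3; pos_z_2 = 10; width_2 = 3.5; height_2 = 6; pos_x_3 = 10; pos_y_3 = 15.5; pos_z_3 = 13; height_3 = 5.5; pos_x_4 = 4.5; pos_y_4 = 3; pos_z_4 = 10.5; height_4 = 9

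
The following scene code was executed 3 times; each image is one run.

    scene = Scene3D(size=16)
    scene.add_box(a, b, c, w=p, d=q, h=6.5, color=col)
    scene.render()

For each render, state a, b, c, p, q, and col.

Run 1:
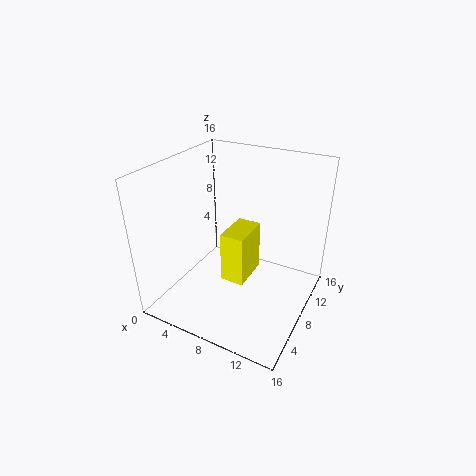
a = 5
b = 9
c = 0.5
p = 3
q = 5
col = 'yellow'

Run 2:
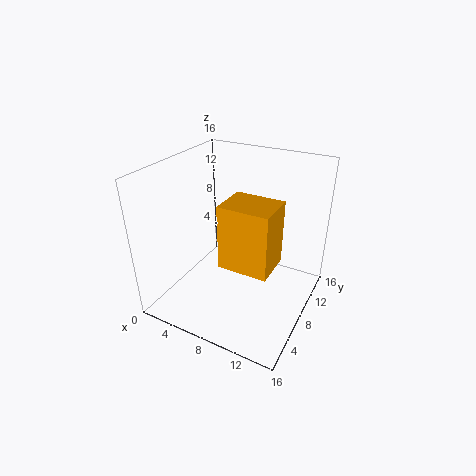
a = 8.5
b = 3
c = 7.5
p = 5
q = 4
col = 'orange'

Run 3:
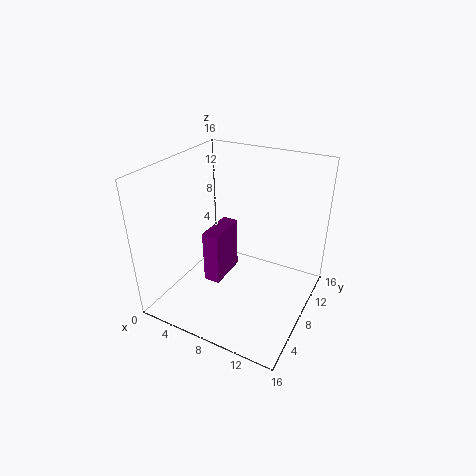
a = 3.5
b = 7.5
c = 1
p = 2
q = 5
col = 'purple'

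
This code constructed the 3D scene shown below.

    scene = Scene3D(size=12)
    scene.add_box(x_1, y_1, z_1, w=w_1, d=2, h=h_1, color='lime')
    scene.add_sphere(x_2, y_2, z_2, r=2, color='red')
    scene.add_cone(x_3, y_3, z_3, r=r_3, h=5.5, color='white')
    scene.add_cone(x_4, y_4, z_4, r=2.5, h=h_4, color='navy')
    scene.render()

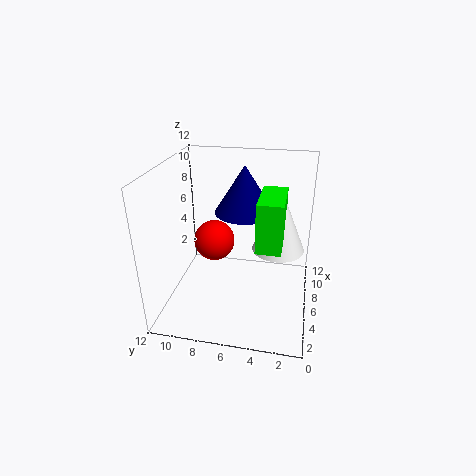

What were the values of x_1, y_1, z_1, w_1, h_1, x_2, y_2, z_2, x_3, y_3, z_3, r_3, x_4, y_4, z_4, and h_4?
x_1 = 3.75
y_1 = 2.25
z_1 = 6
w_1 = 4.25
h_1 = 4
x_2 = 10
y_2 = 9.25
z_2 = 3.25
x_3 = 7.5
y_3 = 2.75
z_3 = 4.5
r_3 = 2.25
x_4 = 7.5
y_4 = 5.75
z_4 = 7.75
h_4 = 4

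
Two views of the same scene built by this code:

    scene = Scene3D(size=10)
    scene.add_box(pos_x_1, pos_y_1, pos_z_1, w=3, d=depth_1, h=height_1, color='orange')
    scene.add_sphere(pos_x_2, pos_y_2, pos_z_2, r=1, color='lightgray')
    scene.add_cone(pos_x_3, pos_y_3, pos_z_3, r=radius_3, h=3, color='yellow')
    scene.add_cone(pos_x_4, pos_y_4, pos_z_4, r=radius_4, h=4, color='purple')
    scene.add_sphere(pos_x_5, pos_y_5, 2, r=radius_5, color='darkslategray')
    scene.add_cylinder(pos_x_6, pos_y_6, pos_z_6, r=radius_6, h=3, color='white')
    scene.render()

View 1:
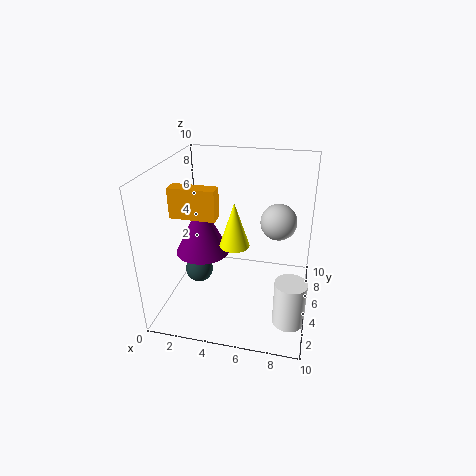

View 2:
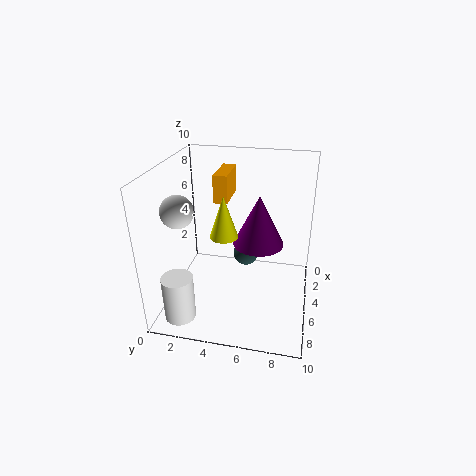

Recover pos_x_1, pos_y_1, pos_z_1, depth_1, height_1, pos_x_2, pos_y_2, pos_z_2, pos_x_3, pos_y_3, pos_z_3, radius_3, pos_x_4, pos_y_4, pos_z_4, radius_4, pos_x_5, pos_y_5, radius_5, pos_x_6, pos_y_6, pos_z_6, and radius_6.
pos_x_1 = 1, pos_y_1 = 3, pos_z_1 = 7, depth_1 = 1, height_1 = 2, pos_x_2 = 8, pos_y_2 = 2, pos_z_2 = 8, pos_x_3 = 5, pos_y_3 = 4, pos_z_3 = 5, radius_3 = 1, pos_x_4 = 2, pos_y_4 = 6, pos_z_4 = 3, radius_4 = 2, pos_x_5 = 2, pos_y_5 = 5, radius_5 = 1, pos_x_6 = 9, pos_y_6 = 2, pos_z_6 = 1, radius_6 = 1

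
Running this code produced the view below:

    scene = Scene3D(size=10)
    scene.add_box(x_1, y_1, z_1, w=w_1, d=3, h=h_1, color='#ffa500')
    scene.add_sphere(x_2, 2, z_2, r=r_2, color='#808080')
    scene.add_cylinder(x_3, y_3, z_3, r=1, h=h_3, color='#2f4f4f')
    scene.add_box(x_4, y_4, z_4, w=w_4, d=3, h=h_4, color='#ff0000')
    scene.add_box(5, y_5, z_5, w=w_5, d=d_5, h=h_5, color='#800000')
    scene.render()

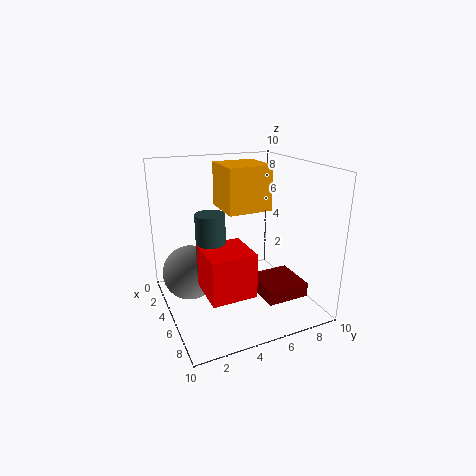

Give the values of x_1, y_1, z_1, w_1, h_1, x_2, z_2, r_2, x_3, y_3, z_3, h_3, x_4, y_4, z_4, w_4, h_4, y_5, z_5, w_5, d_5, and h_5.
x_1 = 3, y_1 = 4, z_1 = 7, w_1 = 3, h_1 = 3, x_2 = 3, z_2 = 2, r_2 = 2, x_3 = 5, y_3 = 3, z_3 = 2, h_3 = 5, x_4 = 5, y_4 = 2, z_4 = 2, w_4 = 3, h_4 = 3, y_5 = 6, z_5 = 1, w_5 = 3, d_5 = 3, h_5 = 1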